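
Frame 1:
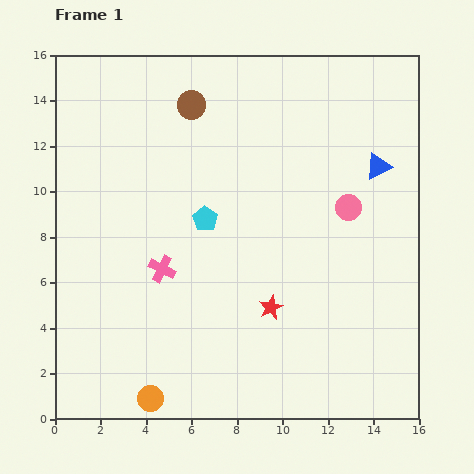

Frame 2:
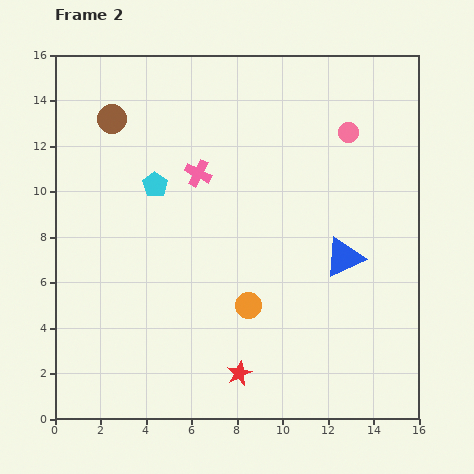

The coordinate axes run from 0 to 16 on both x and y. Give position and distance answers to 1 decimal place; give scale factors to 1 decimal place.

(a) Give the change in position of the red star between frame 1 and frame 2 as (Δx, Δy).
(-1.4, -2.9)

The red star was at (9.5, 4.9) in frame 1 and (8.1, 2.0) in frame 2.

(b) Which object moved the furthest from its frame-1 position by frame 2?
the orange circle

(moved 5.9; next 4.5)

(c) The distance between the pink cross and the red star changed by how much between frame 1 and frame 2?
+3.9

Distance in frame 1: 5.1. Distance in frame 2: 9.0.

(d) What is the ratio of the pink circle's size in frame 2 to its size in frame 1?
0.8×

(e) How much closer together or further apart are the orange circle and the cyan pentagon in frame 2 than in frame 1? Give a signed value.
-1.6

Distance in frame 1: 8.3. Distance in frame 2: 6.7.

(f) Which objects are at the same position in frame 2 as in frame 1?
none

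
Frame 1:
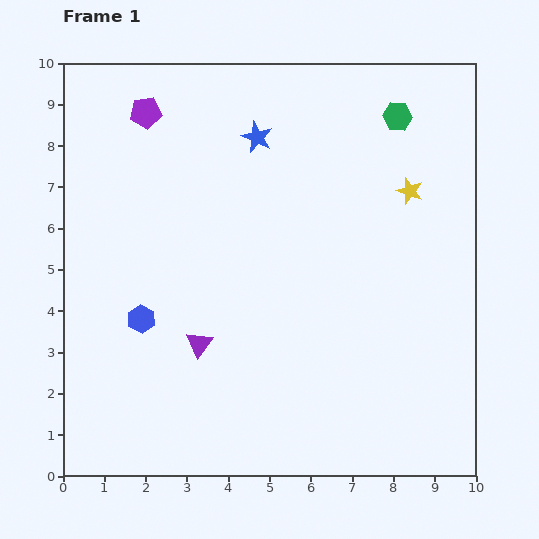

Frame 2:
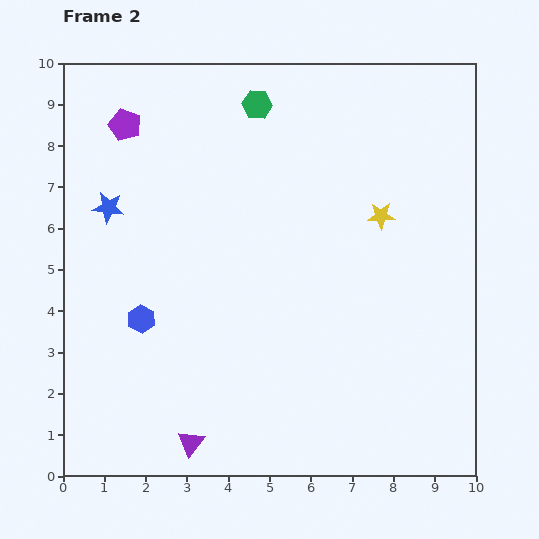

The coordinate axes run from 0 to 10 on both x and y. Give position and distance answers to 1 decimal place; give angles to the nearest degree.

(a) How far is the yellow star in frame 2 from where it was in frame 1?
0.9

The yellow star moved from (8.4, 6.9) to (7.7, 6.3), a distance of √(0.7² + 0.6²) ≈ 0.9.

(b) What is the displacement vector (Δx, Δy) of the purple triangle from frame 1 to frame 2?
(-0.2, -2.4)

The purple triangle was at (3.3, 3.2) in frame 1 and (3.1, 0.8) in frame 2.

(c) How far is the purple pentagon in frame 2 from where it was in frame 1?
0.6

The purple pentagon moved from (2.0, 8.8) to (1.5, 8.5), a distance of √(0.5² + 0.3²) ≈ 0.6.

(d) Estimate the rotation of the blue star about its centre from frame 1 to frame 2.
18° counter-clockwise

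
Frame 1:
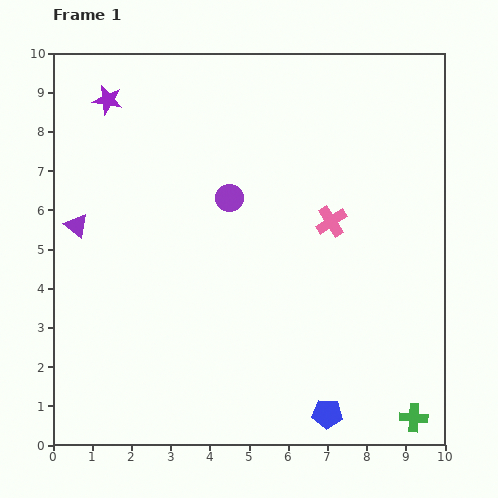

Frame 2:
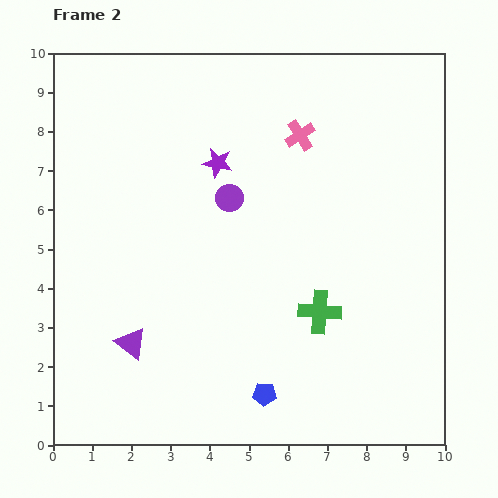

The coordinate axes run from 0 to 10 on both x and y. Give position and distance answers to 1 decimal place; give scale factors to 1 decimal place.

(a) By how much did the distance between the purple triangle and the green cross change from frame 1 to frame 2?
-5.0

Distance in frame 1: 9.9. Distance in frame 2: 4.9.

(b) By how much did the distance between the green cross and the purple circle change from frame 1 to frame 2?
-3.6

Distance in frame 1: 7.3. Distance in frame 2: 3.7.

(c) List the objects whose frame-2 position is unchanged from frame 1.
the purple circle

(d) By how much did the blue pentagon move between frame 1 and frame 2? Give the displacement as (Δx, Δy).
(-1.6, 0.5)

The blue pentagon was at (7.0, 0.8) in frame 1 and (5.4, 1.3) in frame 2.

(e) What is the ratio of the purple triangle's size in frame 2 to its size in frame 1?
1.4×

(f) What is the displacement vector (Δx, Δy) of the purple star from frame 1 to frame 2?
(2.8, -1.6)

The purple star was at (1.4, 8.8) in frame 1 and (4.2, 7.2) in frame 2.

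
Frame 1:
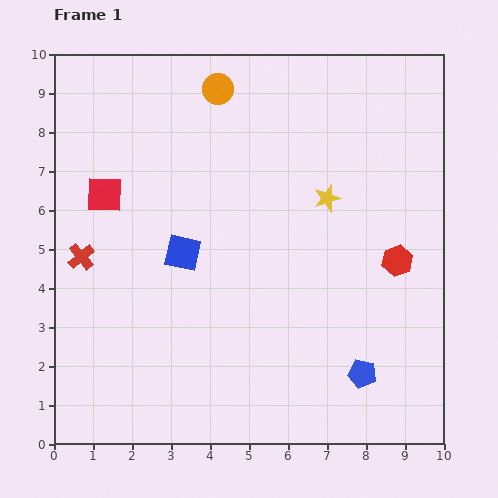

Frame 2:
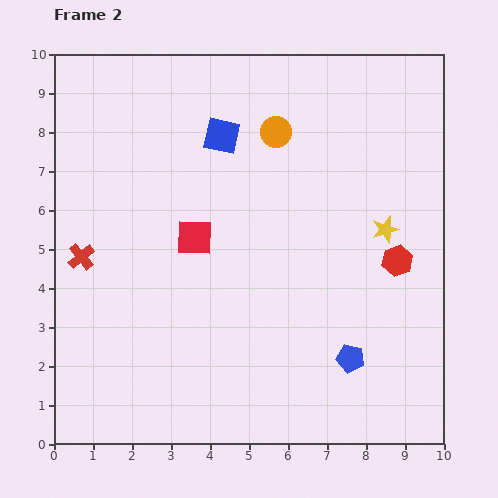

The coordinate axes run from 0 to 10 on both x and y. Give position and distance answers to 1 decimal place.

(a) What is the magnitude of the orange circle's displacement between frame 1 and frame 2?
1.9

The orange circle moved from (4.2, 9.1) to (5.7, 8.0), a distance of √(1.5² + 1.1²) ≈ 1.9.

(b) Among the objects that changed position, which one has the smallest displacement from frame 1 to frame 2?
the blue pentagon

(moved 0.5)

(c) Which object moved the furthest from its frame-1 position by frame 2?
the blue square

(moved 3.2; next 2.5)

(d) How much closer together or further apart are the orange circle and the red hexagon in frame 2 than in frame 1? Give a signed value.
-1.9

Distance in frame 1: 6.4. Distance in frame 2: 4.5.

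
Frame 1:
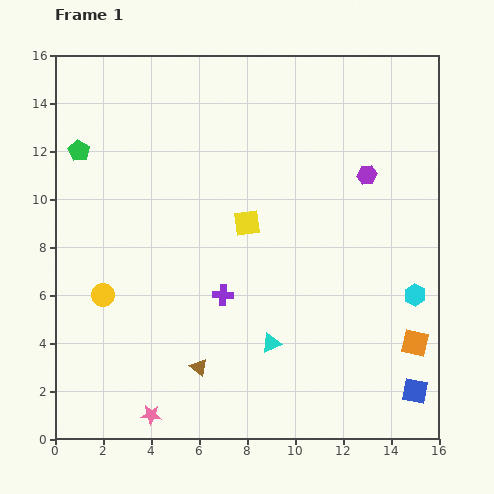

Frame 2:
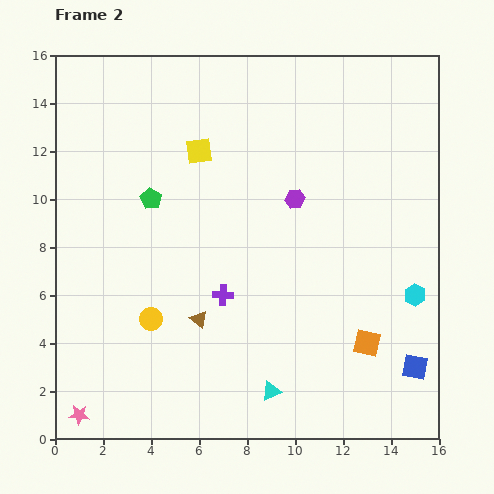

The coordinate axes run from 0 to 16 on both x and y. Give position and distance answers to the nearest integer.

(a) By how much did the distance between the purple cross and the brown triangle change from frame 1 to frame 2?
-2

Distance in frame 1: 3. Distance in frame 2: 1.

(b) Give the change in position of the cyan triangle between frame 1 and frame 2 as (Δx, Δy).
(0, -2)

The cyan triangle was at (9, 4) in frame 1 and (9, 2) in frame 2.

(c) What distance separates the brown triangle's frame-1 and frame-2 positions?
2

The brown triangle moved from (6, 3) to (6, 5), a distance of √(0² + 2²) ≈ 2.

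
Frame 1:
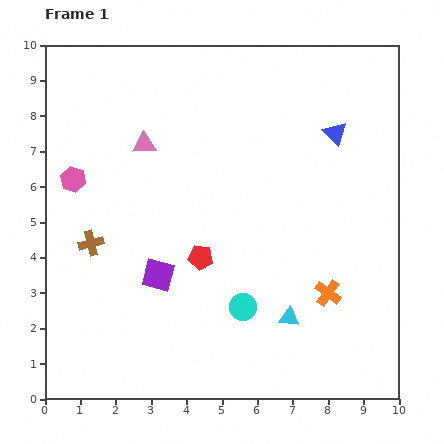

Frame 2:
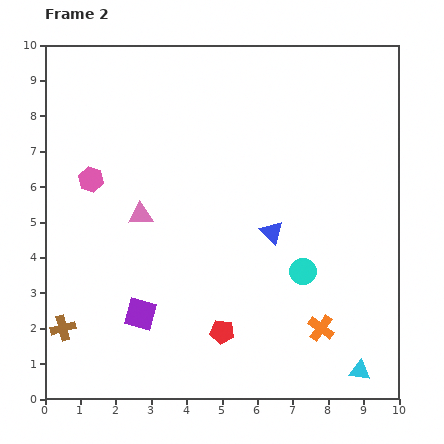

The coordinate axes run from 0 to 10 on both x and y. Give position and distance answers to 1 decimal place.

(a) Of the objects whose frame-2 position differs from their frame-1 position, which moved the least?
the pink hexagon

(moved 0.5)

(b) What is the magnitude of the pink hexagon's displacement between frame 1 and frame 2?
0.5

The pink hexagon moved from (0.8, 6.2) to (1.3, 6.2), a distance of √(0.5² + 0.0²) ≈ 0.5.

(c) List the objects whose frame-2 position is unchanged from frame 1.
none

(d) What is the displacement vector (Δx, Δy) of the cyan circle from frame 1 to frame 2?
(1.7, 1.0)

The cyan circle was at (5.6, 2.6) in frame 1 and (7.3, 3.6) in frame 2.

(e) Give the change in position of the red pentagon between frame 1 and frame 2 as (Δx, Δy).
(0.6, -2.1)

The red pentagon was at (4.4, 4.0) in frame 1 and (5.0, 1.9) in frame 2.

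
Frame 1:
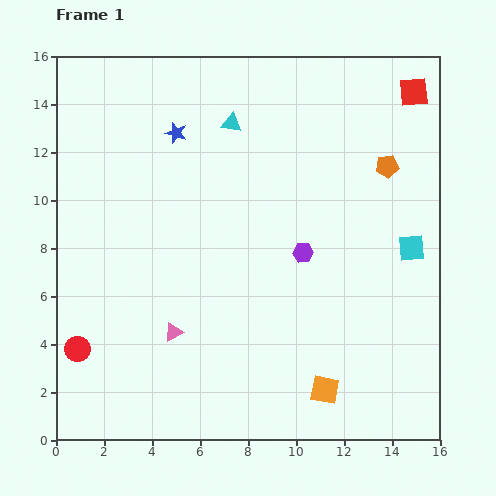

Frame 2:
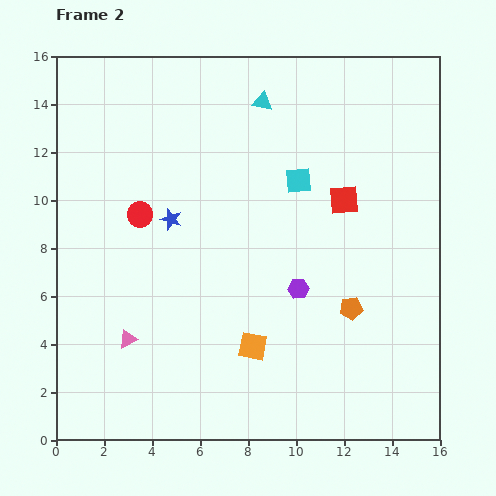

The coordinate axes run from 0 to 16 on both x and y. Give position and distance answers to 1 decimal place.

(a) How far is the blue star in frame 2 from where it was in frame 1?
3.6

The blue star moved from (5.0, 12.8) to (4.8, 9.2), a distance of √(0.2² + 3.6²) ≈ 3.6.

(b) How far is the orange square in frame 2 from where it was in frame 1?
3.5

The orange square moved from (11.2, 2.1) to (8.2, 3.9), a distance of √(3.0² + 1.8²) ≈ 3.5.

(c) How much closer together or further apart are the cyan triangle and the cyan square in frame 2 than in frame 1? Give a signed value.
-5.5

Distance in frame 1: 9.1. Distance in frame 2: 3.6.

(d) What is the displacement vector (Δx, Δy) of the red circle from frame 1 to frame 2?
(2.6, 5.6)

The red circle was at (0.9, 3.8) in frame 1 and (3.5, 9.4) in frame 2.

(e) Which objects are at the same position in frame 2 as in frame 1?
none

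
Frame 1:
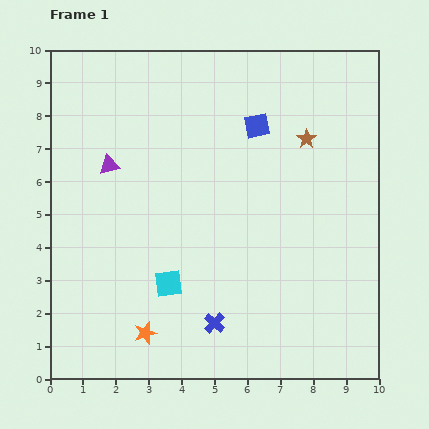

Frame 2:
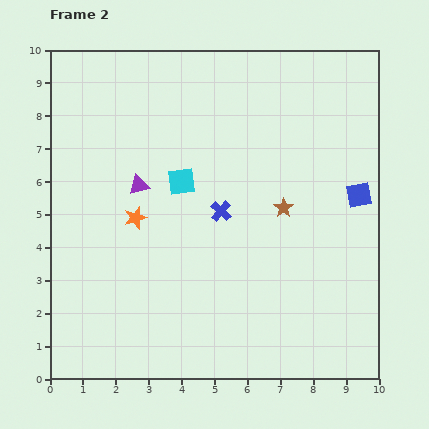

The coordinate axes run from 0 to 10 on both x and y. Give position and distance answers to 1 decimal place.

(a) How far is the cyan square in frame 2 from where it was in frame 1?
3.1

The cyan square moved from (3.6, 2.9) to (4.0, 6.0), a distance of √(0.4² + 3.1²) ≈ 3.1.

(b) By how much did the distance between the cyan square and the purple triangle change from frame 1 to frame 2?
-2.7

Distance in frame 1: 4.0. Distance in frame 2: 1.3.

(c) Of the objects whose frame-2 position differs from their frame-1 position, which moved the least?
the purple triangle

(moved 1.1)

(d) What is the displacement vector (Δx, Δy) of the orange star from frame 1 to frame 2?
(-0.3, 3.5)

The orange star was at (2.9, 1.4) in frame 1 and (2.6, 4.9) in frame 2.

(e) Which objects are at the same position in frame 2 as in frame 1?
none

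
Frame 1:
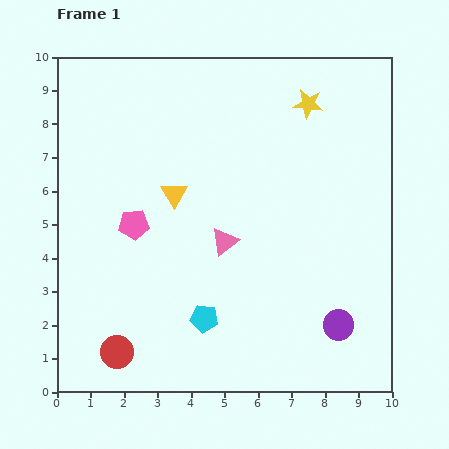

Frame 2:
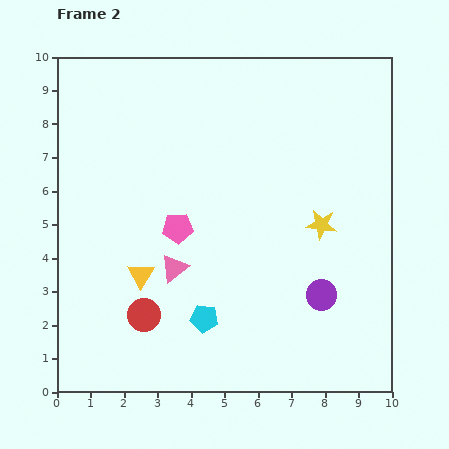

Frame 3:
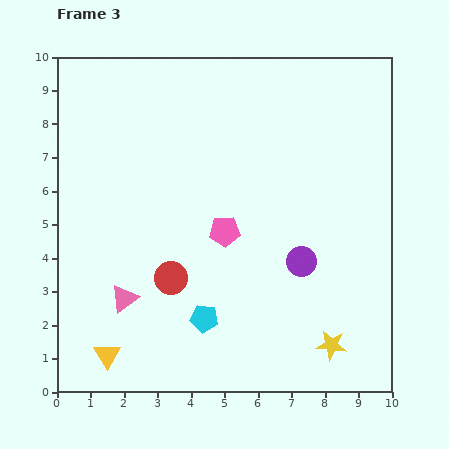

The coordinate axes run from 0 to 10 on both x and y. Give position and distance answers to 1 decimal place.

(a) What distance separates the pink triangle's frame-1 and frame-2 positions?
1.7

The pink triangle moved from (5.0, 4.5) to (3.5, 3.7), a distance of √(1.5² + 0.8²) ≈ 1.7.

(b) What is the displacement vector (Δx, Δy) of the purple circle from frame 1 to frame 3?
(-1.1, 1.9)

The purple circle was at (8.4, 2.0) in frame 1 and (7.3, 3.9) in frame 3.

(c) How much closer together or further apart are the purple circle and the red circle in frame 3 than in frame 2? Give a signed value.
-1.4

Distance in frame 2: 5.3. Distance in frame 3: 3.9.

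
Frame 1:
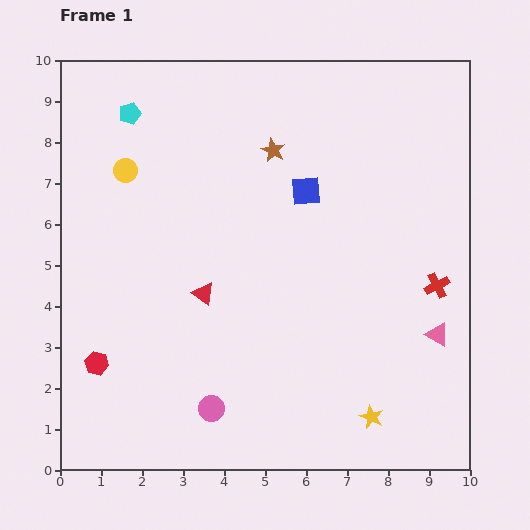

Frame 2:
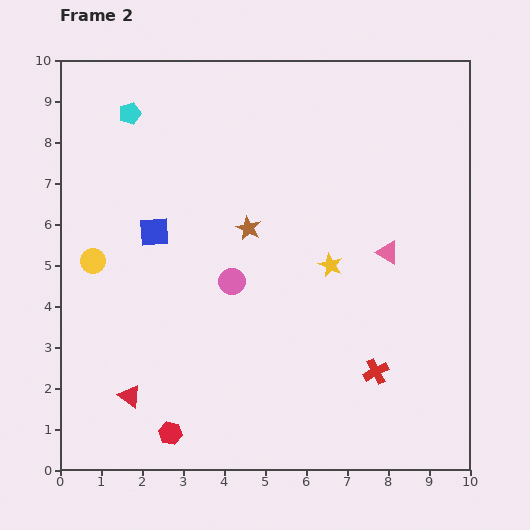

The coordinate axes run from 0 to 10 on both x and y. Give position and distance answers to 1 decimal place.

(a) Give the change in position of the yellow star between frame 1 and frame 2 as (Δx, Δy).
(-1.0, 3.7)

The yellow star was at (7.6, 1.3) in frame 1 and (6.6, 5.0) in frame 2.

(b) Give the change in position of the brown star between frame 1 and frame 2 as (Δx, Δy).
(-0.6, -1.9)

The brown star was at (5.2, 7.8) in frame 1 and (4.6, 5.9) in frame 2.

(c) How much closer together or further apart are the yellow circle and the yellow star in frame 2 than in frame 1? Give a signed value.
-2.7

Distance in frame 1: 8.5. Distance in frame 2: 5.8.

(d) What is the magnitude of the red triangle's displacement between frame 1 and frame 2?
3.1

The red triangle moved from (3.5, 4.3) to (1.7, 1.8), a distance of √(1.8² + 2.5²) ≈ 3.1.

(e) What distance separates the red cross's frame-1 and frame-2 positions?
2.6

The red cross moved from (9.2, 4.5) to (7.7, 2.4), a distance of √(1.5² + 2.1²) ≈ 2.6.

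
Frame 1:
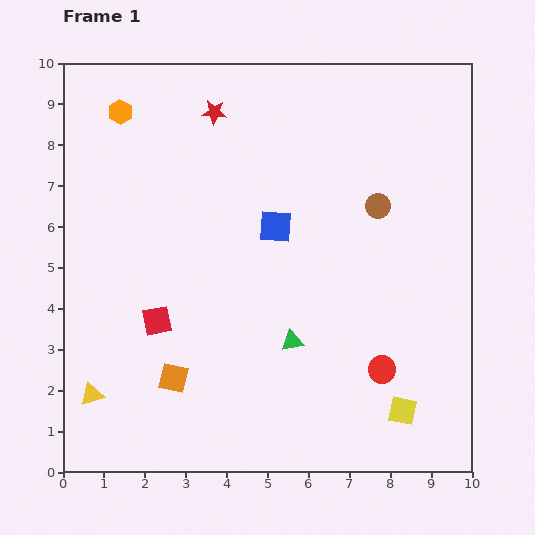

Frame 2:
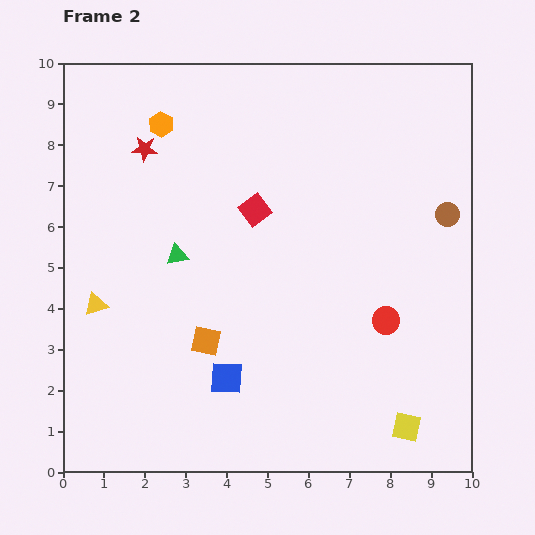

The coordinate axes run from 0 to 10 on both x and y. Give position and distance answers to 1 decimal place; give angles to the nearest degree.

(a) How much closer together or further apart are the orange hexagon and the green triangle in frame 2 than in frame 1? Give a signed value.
-3.8

Distance in frame 1: 7.0. Distance in frame 2: 3.2.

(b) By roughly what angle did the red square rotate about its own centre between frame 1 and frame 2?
25° counter-clockwise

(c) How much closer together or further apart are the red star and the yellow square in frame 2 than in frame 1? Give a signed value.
+0.7

Distance in frame 1: 8.6. Distance in frame 2: 9.3.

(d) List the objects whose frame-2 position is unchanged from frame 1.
none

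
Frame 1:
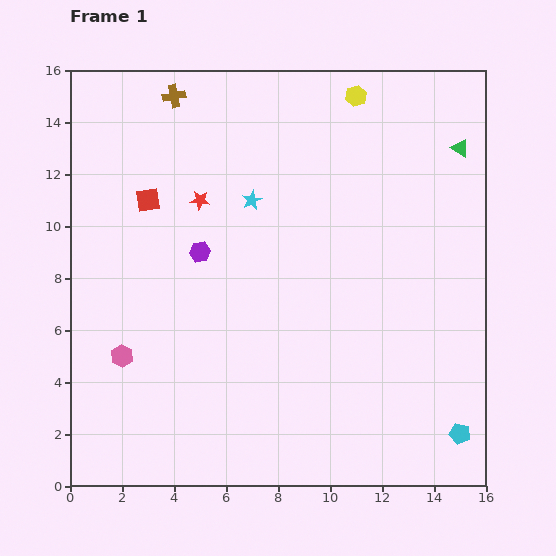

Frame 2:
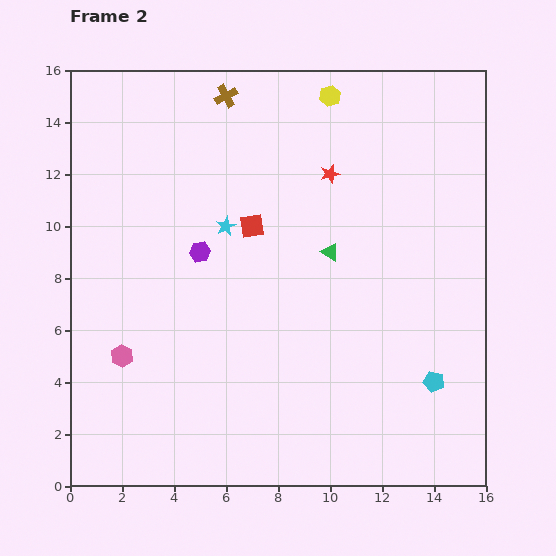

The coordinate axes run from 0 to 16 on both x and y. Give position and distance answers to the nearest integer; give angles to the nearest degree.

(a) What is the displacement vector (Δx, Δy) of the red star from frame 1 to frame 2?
(5, 1)

The red star was at (5, 11) in frame 1 and (10, 12) in frame 2.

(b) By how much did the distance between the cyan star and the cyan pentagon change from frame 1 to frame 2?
-2

Distance in frame 1: 12. Distance in frame 2: 10.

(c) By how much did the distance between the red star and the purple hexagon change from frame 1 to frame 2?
+4

Distance in frame 1: 2. Distance in frame 2: 6.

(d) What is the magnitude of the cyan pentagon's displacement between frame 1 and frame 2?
2

The cyan pentagon moved from (15, 2) to (14, 4), a distance of √(1² + 2²) ≈ 2.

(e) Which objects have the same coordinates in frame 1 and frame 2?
the pink hexagon, the purple hexagon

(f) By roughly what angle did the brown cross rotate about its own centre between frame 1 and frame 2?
16° counter-clockwise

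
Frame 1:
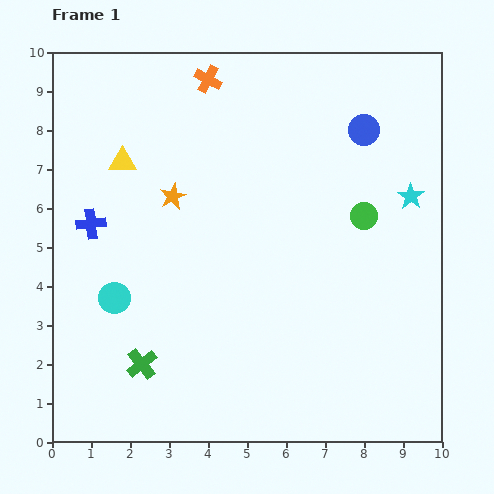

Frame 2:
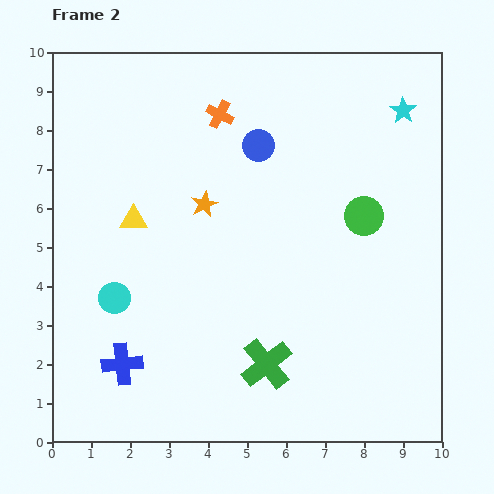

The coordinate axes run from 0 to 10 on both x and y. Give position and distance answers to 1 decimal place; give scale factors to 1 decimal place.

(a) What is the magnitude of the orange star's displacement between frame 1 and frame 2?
0.8

The orange star moved from (3.1, 6.3) to (3.9, 6.1), a distance of √(0.8² + 0.2²) ≈ 0.8.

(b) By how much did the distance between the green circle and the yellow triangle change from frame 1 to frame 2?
-0.5

Distance in frame 1: 6.4. Distance in frame 2: 5.9.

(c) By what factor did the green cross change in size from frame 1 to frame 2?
1.7×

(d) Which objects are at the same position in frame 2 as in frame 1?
the green circle, the cyan circle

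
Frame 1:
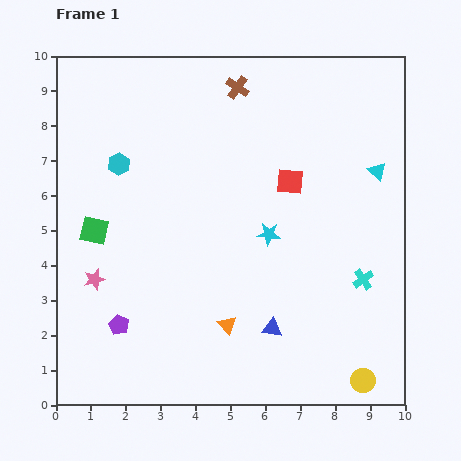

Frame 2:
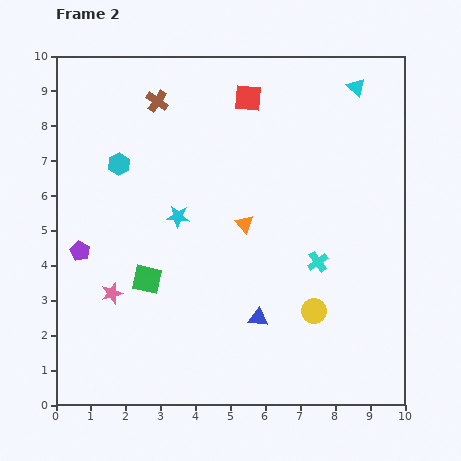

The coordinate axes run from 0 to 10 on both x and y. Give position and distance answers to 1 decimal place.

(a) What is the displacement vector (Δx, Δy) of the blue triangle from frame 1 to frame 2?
(-0.4, 0.3)

The blue triangle was at (6.2, 2.2) in frame 1 and (5.8, 2.5) in frame 2.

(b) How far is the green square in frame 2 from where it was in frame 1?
2.1

The green square moved from (1.1, 5.0) to (2.6, 3.6), a distance of √(1.5² + 1.4²) ≈ 2.1.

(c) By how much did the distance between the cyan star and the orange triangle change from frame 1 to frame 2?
-1.0

Distance in frame 1: 2.9. Distance in frame 2: 1.9.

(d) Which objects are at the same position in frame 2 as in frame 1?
the cyan hexagon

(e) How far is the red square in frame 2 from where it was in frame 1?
2.7

The red square moved from (6.7, 6.4) to (5.5, 8.8), a distance of √(1.2² + 2.4²) ≈ 2.7.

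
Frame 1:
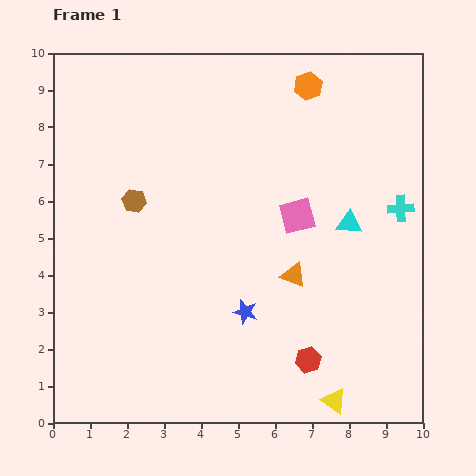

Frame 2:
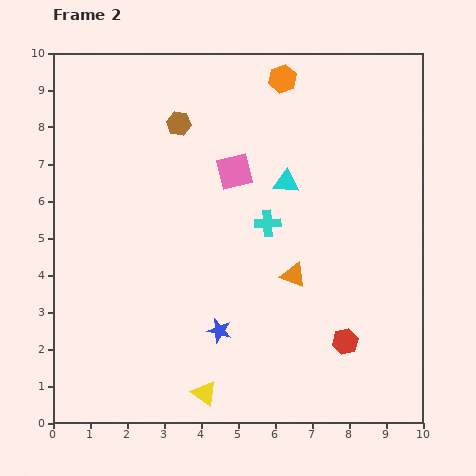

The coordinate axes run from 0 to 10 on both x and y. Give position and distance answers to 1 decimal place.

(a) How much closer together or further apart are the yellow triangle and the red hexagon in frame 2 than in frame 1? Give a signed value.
+2.7

Distance in frame 1: 1.3. Distance in frame 2: 4.0.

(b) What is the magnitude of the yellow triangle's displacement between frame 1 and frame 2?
3.5

The yellow triangle moved from (7.6, 0.6) to (4.1, 0.8), a distance of √(3.5² + 0.2²) ≈ 3.5.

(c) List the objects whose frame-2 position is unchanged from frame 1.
the orange triangle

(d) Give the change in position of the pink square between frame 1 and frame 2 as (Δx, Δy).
(-1.7, 1.2)

The pink square was at (6.6, 5.6) in frame 1 and (4.9, 6.8) in frame 2.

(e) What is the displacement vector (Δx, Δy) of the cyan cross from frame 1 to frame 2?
(-3.6, -0.4)

The cyan cross was at (9.4, 5.8) in frame 1 and (5.8, 5.4) in frame 2.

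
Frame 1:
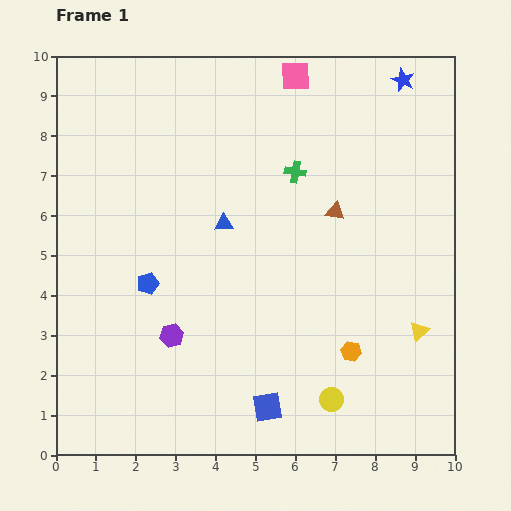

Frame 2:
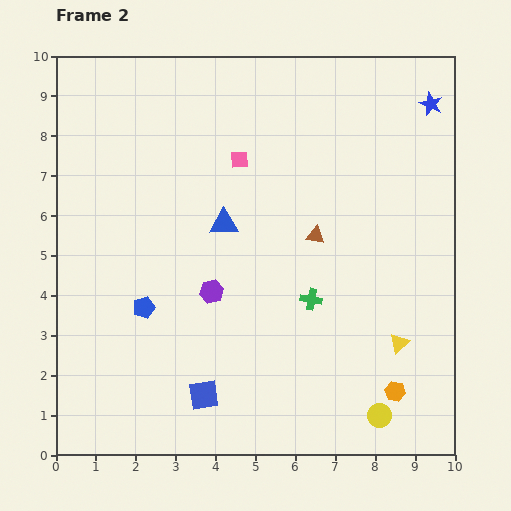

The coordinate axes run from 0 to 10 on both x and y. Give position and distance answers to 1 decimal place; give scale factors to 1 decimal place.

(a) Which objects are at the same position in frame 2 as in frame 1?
the blue triangle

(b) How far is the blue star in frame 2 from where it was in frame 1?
0.9

The blue star moved from (8.7, 9.4) to (9.4, 8.8), a distance of √(0.7² + 0.6²) ≈ 0.9.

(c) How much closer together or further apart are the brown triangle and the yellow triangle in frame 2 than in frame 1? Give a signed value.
-0.3

Distance in frame 1: 3.7. Distance in frame 2: 3.4.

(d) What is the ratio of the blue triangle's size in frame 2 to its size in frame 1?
1.5×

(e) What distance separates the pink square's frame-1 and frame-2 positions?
2.5

The pink square moved from (6.0, 9.5) to (4.6, 7.4), a distance of √(1.4² + 2.1²) ≈ 2.5.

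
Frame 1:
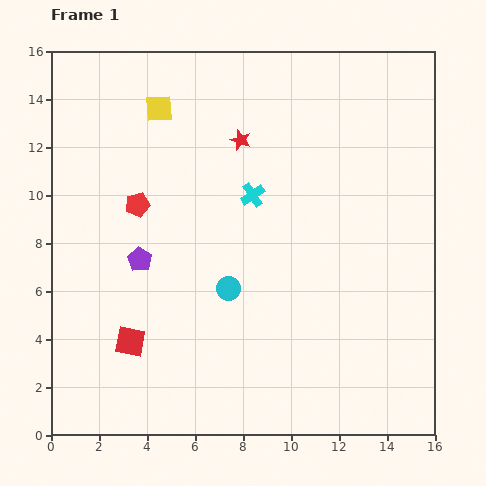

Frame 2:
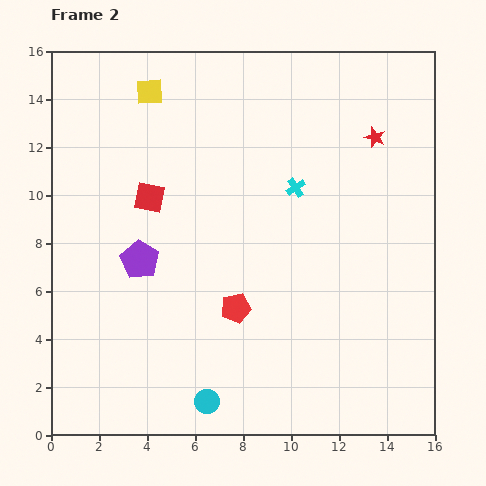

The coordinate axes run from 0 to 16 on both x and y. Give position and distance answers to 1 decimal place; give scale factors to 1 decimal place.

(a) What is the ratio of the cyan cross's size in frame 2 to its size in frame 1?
0.8×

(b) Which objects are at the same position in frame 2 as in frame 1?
the purple pentagon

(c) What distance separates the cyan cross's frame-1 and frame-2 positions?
1.8

The cyan cross moved from (8.4, 10.0) to (10.2, 10.3), a distance of √(1.8² + 0.3²) ≈ 1.8.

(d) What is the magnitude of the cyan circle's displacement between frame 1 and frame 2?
4.8

The cyan circle moved from (7.4, 6.1) to (6.5, 1.4), a distance of √(0.9² + 4.7²) ≈ 4.8.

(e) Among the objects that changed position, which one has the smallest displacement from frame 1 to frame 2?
the yellow square

(moved 0.8)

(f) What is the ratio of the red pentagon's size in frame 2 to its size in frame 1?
1.3×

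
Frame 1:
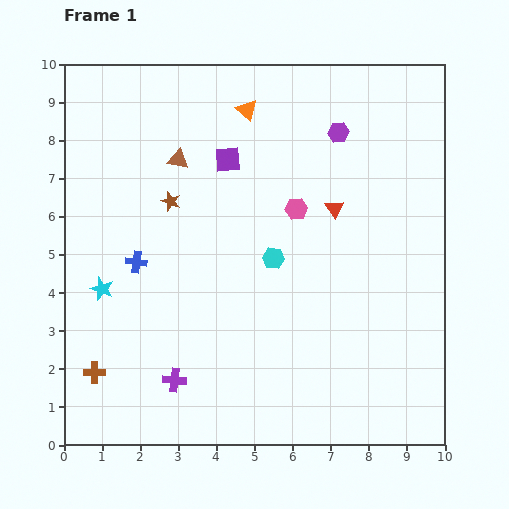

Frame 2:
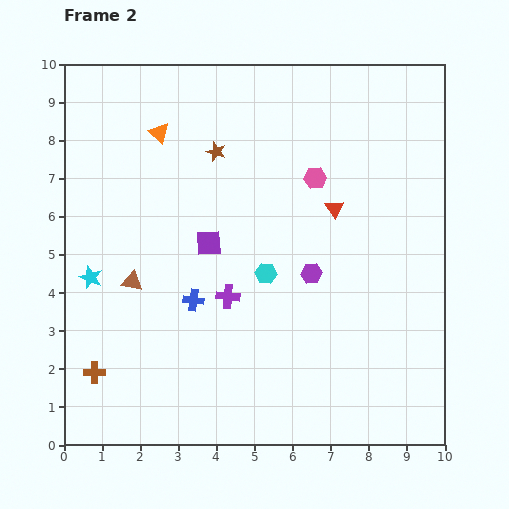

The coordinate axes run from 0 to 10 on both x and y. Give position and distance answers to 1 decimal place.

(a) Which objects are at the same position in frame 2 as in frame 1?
the red triangle, the brown cross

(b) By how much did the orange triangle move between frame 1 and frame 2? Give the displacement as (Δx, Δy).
(-2.3, -0.6)

The orange triangle was at (4.8, 8.8) in frame 1 and (2.5, 8.2) in frame 2.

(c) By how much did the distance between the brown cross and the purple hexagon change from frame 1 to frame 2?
-2.7

Distance in frame 1: 9.0. Distance in frame 2: 6.3.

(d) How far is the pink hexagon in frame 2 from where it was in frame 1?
0.9

The pink hexagon moved from (6.1, 6.2) to (6.6, 7.0), a distance of √(0.5² + 0.8²) ≈ 0.9.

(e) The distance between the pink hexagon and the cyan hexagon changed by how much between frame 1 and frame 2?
+1.4

Distance in frame 1: 1.4. Distance in frame 2: 2.8.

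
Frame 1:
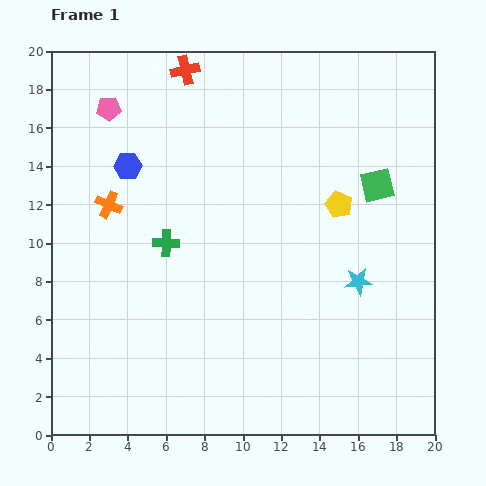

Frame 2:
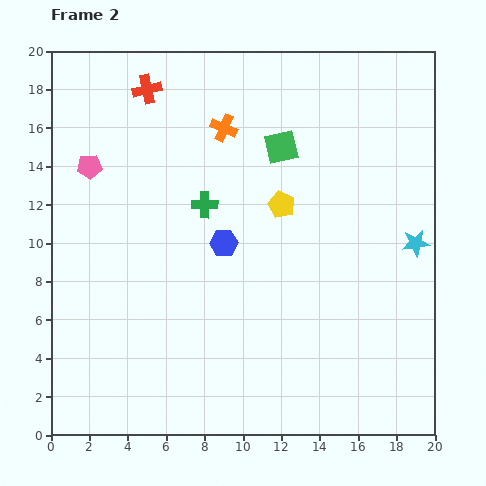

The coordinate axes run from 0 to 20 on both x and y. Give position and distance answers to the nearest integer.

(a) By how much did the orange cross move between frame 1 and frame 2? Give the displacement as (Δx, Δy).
(6, 4)

The orange cross was at (3, 12) in frame 1 and (9, 16) in frame 2.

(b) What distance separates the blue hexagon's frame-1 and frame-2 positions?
6

The blue hexagon moved from (4, 14) to (9, 10), a distance of √(5² + 4²) ≈ 6.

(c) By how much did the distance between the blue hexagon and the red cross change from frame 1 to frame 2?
+3

Distance in frame 1: 6. Distance in frame 2: 9.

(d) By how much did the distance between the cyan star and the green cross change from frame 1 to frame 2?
+1

Distance in frame 1: 10. Distance in frame 2: 11.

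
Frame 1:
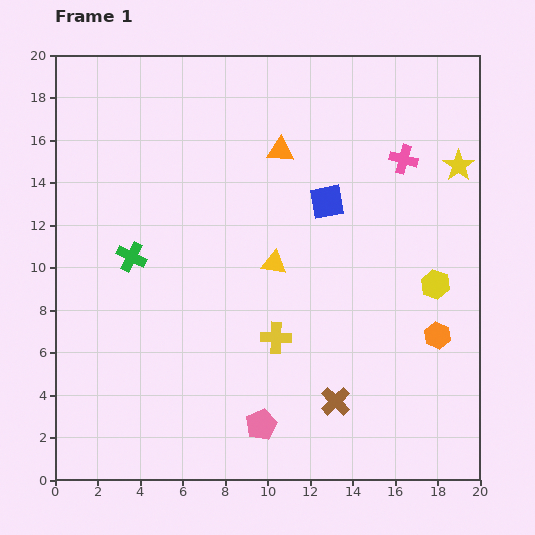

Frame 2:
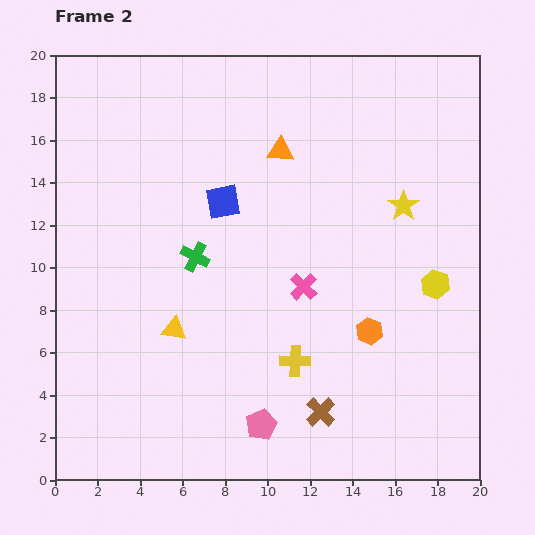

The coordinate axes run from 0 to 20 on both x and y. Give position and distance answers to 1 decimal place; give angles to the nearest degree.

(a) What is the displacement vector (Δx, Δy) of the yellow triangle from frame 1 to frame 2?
(-4.7, -3.1)

The yellow triangle was at (10.3, 10.2) in frame 1 and (5.6, 7.1) in frame 2.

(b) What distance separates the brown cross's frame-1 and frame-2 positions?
0.9

The brown cross moved from (13.2, 3.7) to (12.5, 3.2), a distance of √(0.7² + 0.5²) ≈ 0.9.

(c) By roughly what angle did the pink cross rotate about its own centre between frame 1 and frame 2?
29° clockwise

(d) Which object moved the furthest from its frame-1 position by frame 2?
the pink cross

(moved 7.6; next 5.6)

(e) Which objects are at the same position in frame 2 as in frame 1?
the pink pentagon, the orange triangle, the yellow hexagon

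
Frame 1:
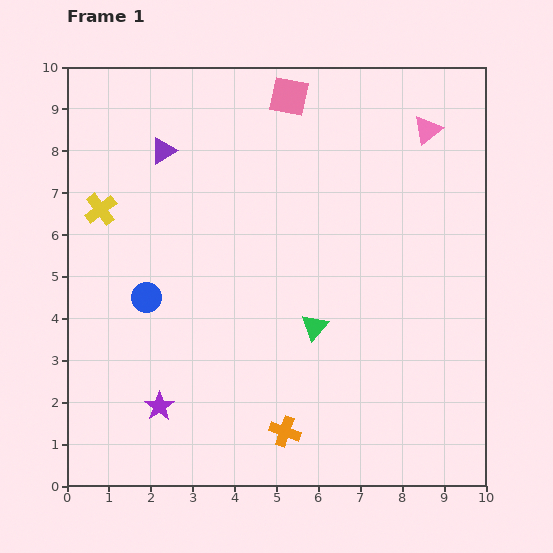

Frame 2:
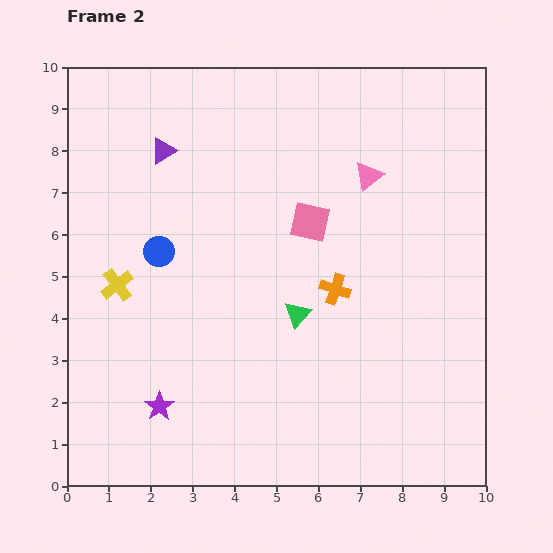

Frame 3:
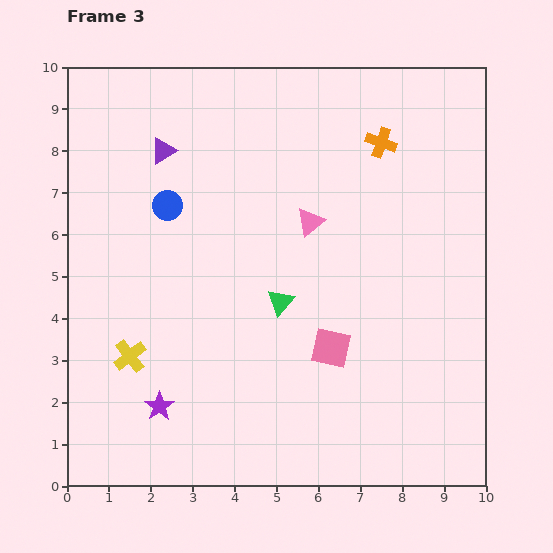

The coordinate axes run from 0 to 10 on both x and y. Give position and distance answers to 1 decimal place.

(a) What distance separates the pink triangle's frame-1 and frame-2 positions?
1.8

The pink triangle moved from (8.6, 8.5) to (7.2, 7.4), a distance of √(1.4² + 1.1²) ≈ 1.8.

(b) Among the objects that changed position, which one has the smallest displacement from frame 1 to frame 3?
the green triangle

(moved 1.0)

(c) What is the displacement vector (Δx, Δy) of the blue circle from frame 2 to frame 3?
(0.2, 1.1)

The blue circle was at (2.2, 5.6) in frame 2 and (2.4, 6.7) in frame 3.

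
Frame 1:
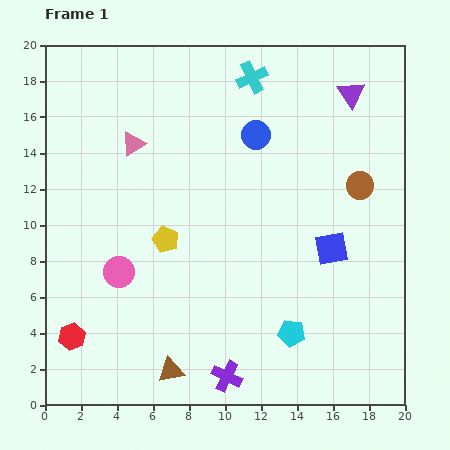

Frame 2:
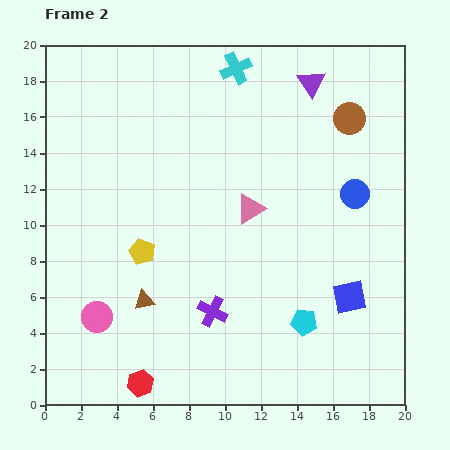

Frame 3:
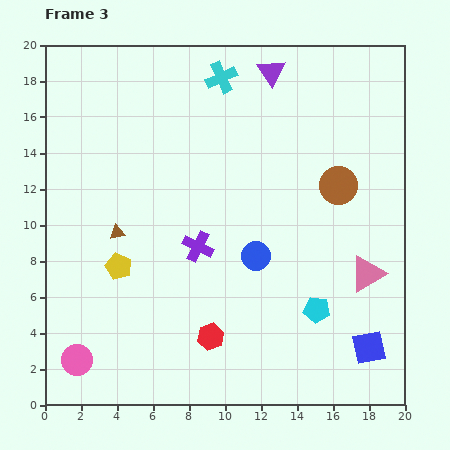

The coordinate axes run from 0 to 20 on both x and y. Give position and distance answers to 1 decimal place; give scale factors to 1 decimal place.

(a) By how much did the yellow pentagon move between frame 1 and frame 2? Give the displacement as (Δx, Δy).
(-1.3, -0.7)

The yellow pentagon was at (6.7, 9.2) in frame 1 and (5.4, 8.5) in frame 2.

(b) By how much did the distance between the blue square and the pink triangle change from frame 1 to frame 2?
-5.0

Distance in frame 1: 12.4. Distance in frame 2: 7.4.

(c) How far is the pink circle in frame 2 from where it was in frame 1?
2.8

The pink circle moved from (4.1, 7.4) to (2.9, 4.9), a distance of √(1.2² + 2.5²) ≈ 2.8.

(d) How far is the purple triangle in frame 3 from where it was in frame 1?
4.6

The purple triangle moved from (17.0, 17.3) to (12.6, 18.5), a distance of √(4.4² + 1.2²) ≈ 4.6.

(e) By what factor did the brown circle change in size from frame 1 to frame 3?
1.3×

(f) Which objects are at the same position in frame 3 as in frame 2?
none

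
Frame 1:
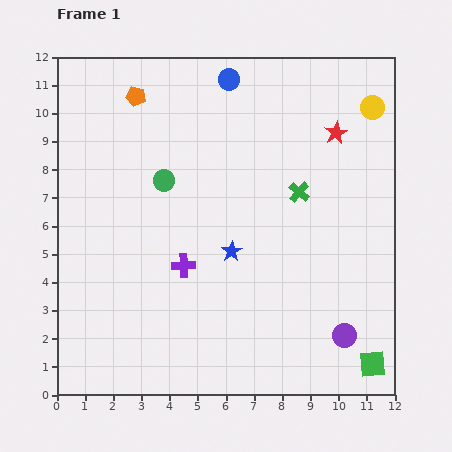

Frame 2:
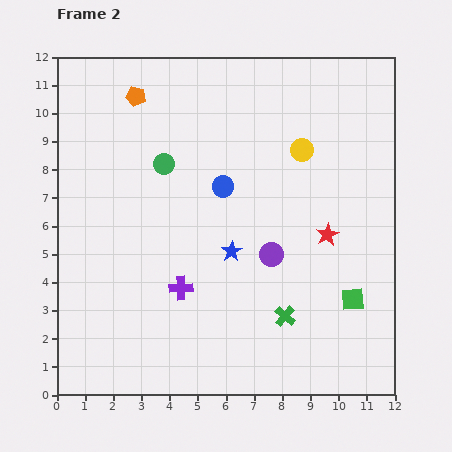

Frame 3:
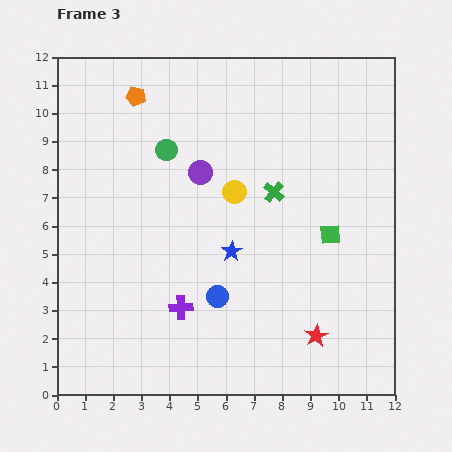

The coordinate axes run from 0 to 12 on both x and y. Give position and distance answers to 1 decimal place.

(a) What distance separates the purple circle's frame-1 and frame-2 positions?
3.9

The purple circle moved from (10.2, 2.1) to (7.6, 5.0), a distance of √(2.6² + 2.9²) ≈ 3.9.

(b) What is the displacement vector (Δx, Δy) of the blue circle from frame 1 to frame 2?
(-0.2, -3.8)

The blue circle was at (6.1, 11.2) in frame 1 and (5.9, 7.4) in frame 2.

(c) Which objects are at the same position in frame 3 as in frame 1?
the orange pentagon, the blue star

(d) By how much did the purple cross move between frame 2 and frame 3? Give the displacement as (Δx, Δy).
(0.0, -0.7)

The purple cross was at (4.4, 3.8) in frame 2 and (4.4, 3.1) in frame 3.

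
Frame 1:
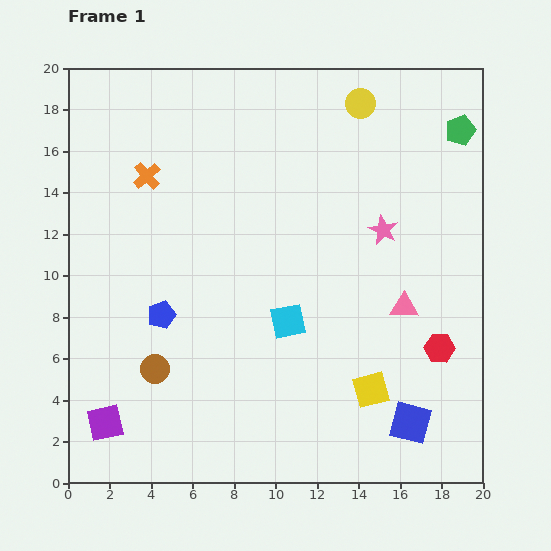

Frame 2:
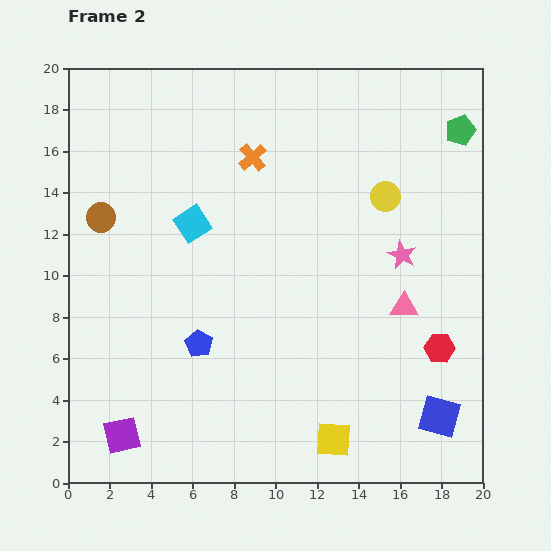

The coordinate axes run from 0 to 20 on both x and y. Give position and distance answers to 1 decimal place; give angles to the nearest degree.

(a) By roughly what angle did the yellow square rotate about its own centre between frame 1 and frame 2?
18° clockwise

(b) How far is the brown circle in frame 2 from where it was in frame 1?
7.7

The brown circle moved from (4.2, 5.5) to (1.6, 12.8), a distance of √(2.6² + 7.3²) ≈ 7.7.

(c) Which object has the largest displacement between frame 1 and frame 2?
the brown circle

(moved 7.7; next 6.6)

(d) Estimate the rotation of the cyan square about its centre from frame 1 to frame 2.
22° counter-clockwise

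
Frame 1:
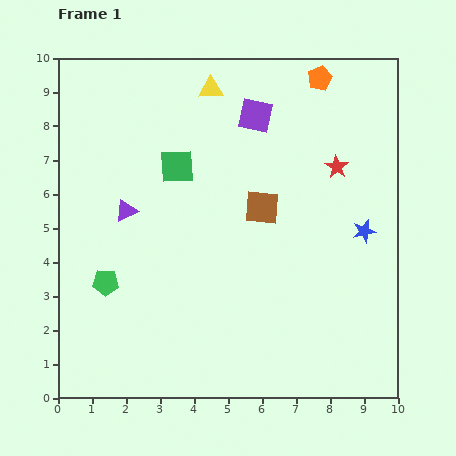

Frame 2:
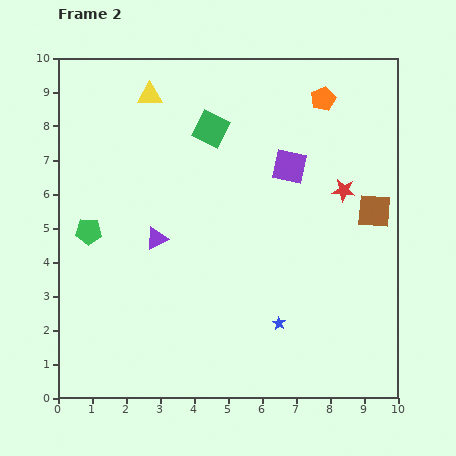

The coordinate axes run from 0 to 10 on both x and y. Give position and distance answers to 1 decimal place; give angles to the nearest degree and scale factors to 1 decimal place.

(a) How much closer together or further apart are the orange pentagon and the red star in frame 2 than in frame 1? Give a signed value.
+0.2

Distance in frame 1: 2.6. Distance in frame 2: 2.8.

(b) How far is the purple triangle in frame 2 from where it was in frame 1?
1.2

The purple triangle moved from (2.0, 5.5) to (2.9, 4.7), a distance of √(0.9² + 0.8²) ≈ 1.2.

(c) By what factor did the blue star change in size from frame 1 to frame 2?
0.6×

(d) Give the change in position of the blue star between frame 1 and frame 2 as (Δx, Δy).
(-2.5, -2.7)

The blue star was at (9.0, 4.9) in frame 1 and (6.5, 2.2) in frame 2.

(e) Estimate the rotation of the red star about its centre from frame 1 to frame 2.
26° counter-clockwise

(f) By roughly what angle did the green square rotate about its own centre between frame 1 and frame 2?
29° clockwise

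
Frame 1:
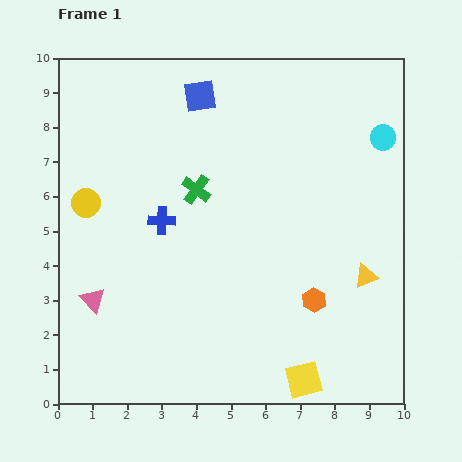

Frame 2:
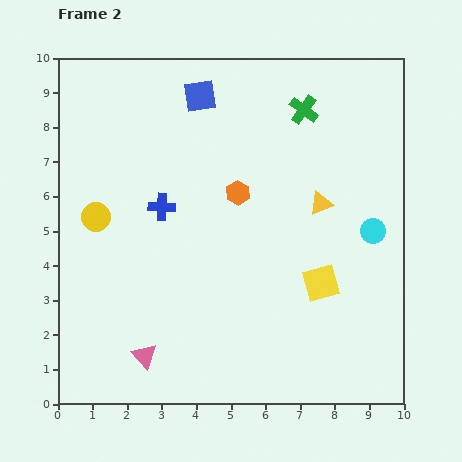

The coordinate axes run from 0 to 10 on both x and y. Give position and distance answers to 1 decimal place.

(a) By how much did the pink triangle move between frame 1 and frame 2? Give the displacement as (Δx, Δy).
(1.5, -1.6)

The pink triangle was at (1.0, 3.0) in frame 1 and (2.5, 1.4) in frame 2.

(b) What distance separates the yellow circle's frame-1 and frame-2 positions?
0.5

The yellow circle moved from (0.8, 5.8) to (1.1, 5.4), a distance of √(0.3² + 0.4²) ≈ 0.5.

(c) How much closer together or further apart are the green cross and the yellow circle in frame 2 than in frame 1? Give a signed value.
+3.6

Distance in frame 1: 3.2. Distance in frame 2: 6.8.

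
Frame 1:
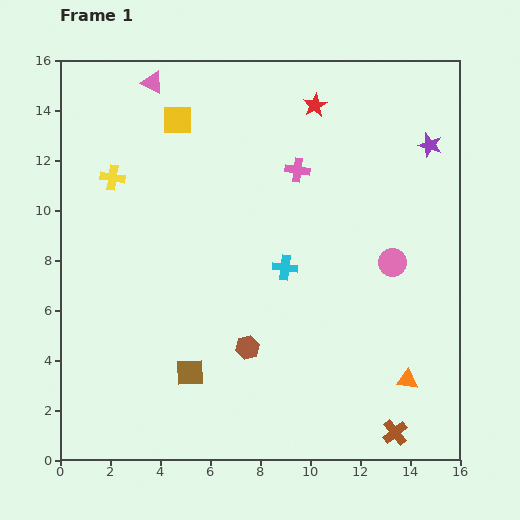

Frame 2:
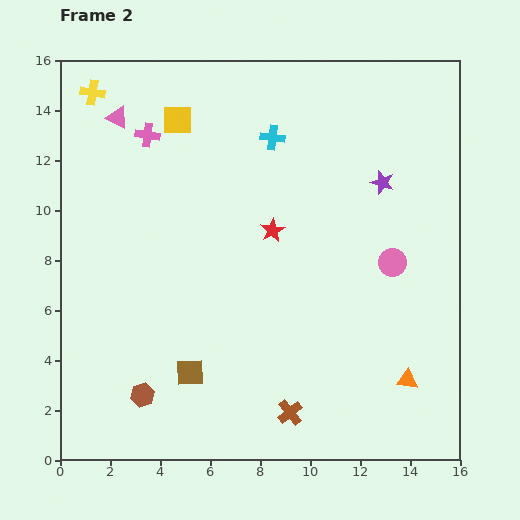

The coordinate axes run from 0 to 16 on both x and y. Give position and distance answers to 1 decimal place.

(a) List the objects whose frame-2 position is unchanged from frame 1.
the pink circle, the orange triangle, the brown square, the yellow square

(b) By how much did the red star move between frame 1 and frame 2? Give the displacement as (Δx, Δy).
(-1.7, -5.0)

The red star was at (10.2, 14.2) in frame 1 and (8.5, 9.2) in frame 2.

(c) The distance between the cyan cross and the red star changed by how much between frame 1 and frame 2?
-2.9

Distance in frame 1: 6.6. Distance in frame 2: 3.7.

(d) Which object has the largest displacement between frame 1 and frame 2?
the pink cross

(moved 6.2; next 5.3)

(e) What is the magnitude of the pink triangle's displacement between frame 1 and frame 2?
2.0

The pink triangle moved from (3.7, 15.1) to (2.3, 13.7), a distance of √(1.4² + 1.4²) ≈ 2.0.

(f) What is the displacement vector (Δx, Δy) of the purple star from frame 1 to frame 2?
(-1.9, -1.5)

The purple star was at (14.8, 12.6) in frame 1 and (12.9, 11.1) in frame 2.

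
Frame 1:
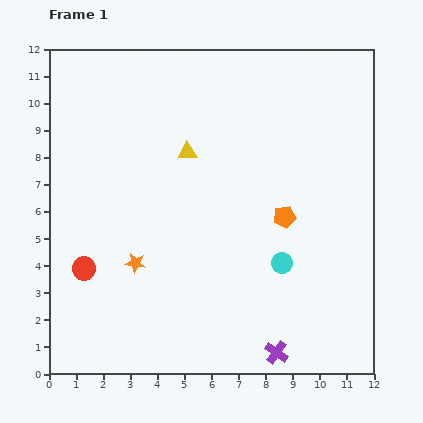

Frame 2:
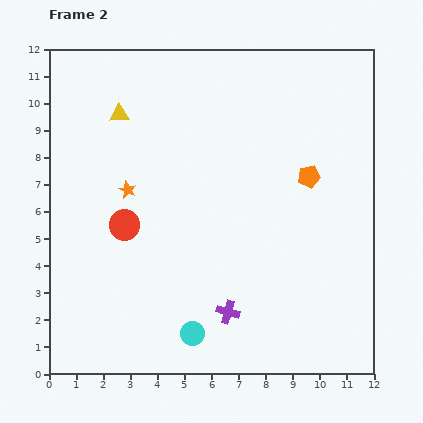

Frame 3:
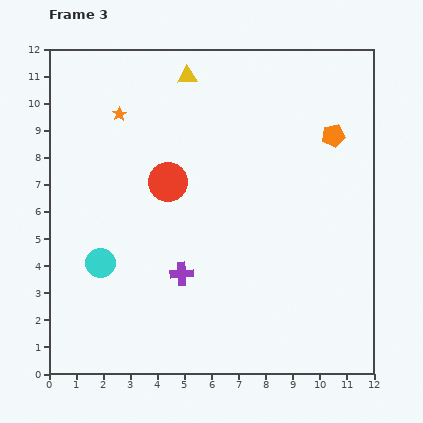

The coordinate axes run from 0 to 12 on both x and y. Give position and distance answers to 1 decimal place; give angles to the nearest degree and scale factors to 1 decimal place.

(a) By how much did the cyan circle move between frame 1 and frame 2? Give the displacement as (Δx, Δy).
(-3.3, -2.6)

The cyan circle was at (8.6, 4.1) in frame 1 and (5.3, 1.5) in frame 2.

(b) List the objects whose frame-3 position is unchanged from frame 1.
none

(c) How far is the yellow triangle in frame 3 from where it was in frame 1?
2.8

The yellow triangle moved from (5.1, 8.2) to (5.1, 11.0), a distance of √(0.0² + 2.8²) ≈ 2.8.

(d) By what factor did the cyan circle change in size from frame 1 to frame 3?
1.4×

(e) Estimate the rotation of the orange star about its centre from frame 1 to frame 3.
31° clockwise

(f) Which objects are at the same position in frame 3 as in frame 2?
none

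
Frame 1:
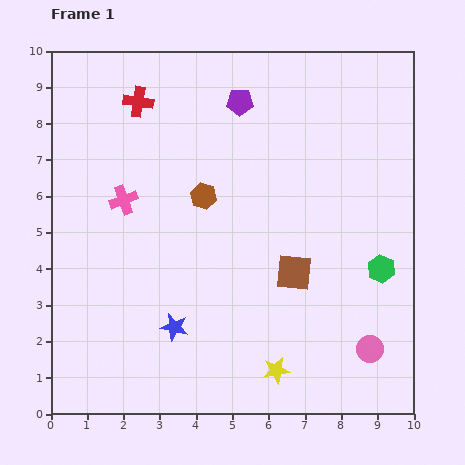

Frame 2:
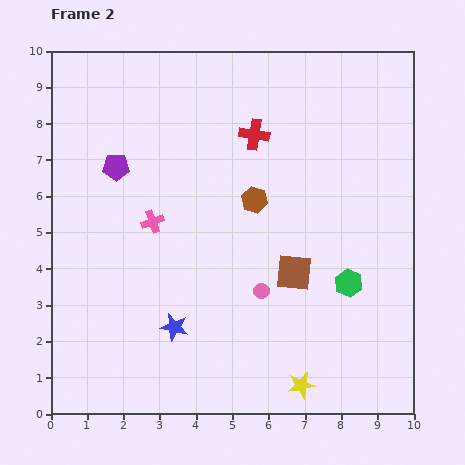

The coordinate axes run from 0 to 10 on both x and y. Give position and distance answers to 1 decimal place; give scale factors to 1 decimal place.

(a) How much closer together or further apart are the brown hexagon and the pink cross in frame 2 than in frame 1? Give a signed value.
+0.7

Distance in frame 1: 2.2. Distance in frame 2: 2.9.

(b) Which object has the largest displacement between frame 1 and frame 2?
the purple pentagon

(moved 3.8; next 3.4)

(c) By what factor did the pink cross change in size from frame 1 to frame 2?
0.8×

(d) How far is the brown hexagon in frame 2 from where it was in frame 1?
1.4

The brown hexagon moved from (4.2, 6.0) to (5.6, 5.9), a distance of √(1.4² + 0.1²) ≈ 1.4.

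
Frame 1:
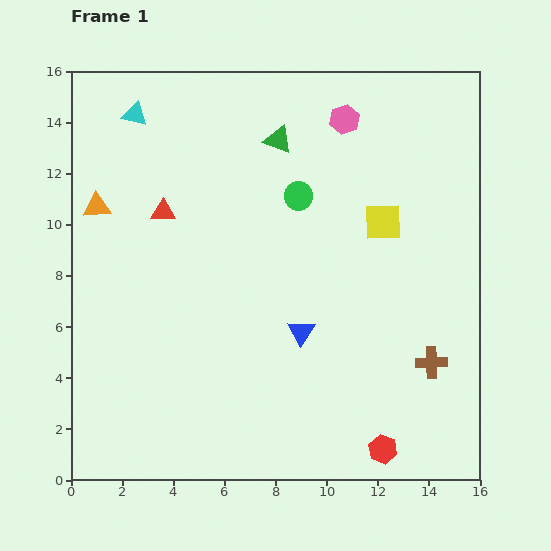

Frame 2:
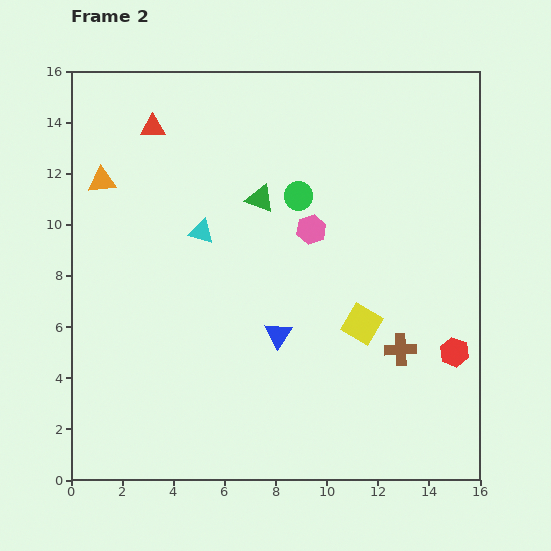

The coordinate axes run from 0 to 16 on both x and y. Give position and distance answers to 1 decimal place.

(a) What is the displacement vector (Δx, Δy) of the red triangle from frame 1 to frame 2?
(-0.4, 3.3)

The red triangle was at (3.6, 10.5) in frame 1 and (3.2, 13.8) in frame 2.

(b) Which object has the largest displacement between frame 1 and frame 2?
the cyan triangle

(moved 5.3; next 4.7)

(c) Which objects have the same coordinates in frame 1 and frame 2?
the green circle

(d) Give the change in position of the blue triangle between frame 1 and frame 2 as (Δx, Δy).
(-0.9, -0.1)

The blue triangle was at (9.0, 5.8) in frame 1 and (8.1, 5.7) in frame 2.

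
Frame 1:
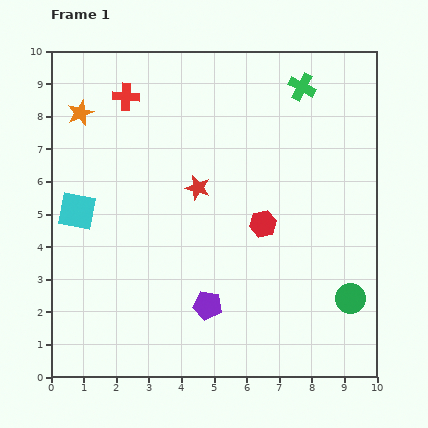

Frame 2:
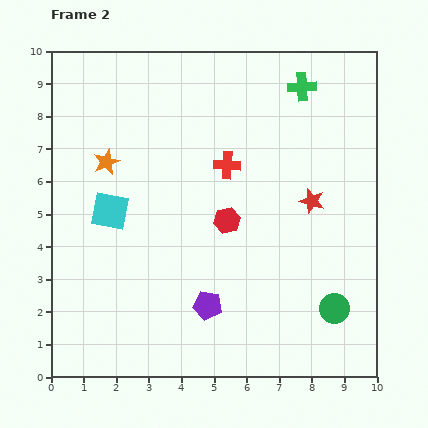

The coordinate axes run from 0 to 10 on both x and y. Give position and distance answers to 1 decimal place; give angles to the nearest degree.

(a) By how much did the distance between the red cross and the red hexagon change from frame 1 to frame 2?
-4.0

Distance in frame 1: 5.7. Distance in frame 2: 1.7.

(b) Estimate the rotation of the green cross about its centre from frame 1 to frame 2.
30° counter-clockwise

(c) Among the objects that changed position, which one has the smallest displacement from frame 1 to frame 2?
the green circle

(moved 0.6)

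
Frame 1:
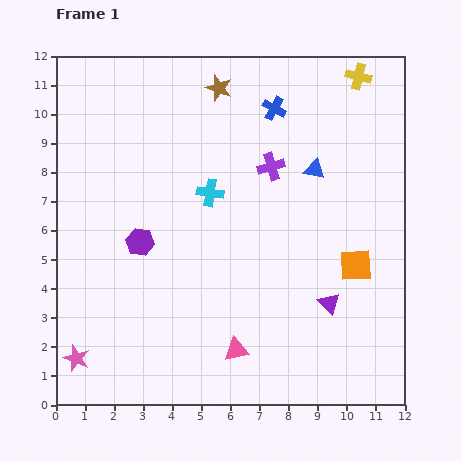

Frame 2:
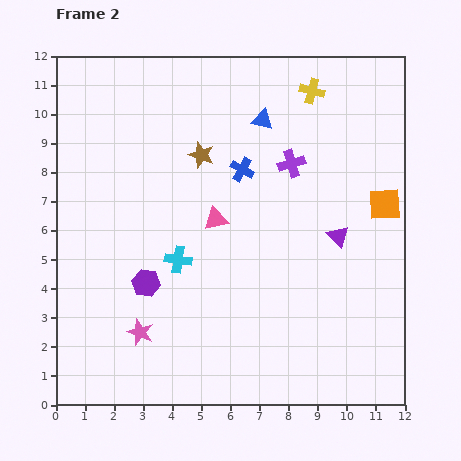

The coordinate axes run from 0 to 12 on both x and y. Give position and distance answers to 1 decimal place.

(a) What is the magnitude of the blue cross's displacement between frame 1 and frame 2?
2.4

The blue cross moved from (7.5, 10.2) to (6.4, 8.1), a distance of √(1.1² + 2.1²) ≈ 2.4.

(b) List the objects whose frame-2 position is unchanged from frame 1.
none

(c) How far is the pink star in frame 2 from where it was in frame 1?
2.4

The pink star moved from (0.7, 1.6) to (2.9, 2.5), a distance of √(2.2² + 0.9²) ≈ 2.4.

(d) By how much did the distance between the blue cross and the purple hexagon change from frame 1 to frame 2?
-1.4

Distance in frame 1: 6.5. Distance in frame 2: 5.1.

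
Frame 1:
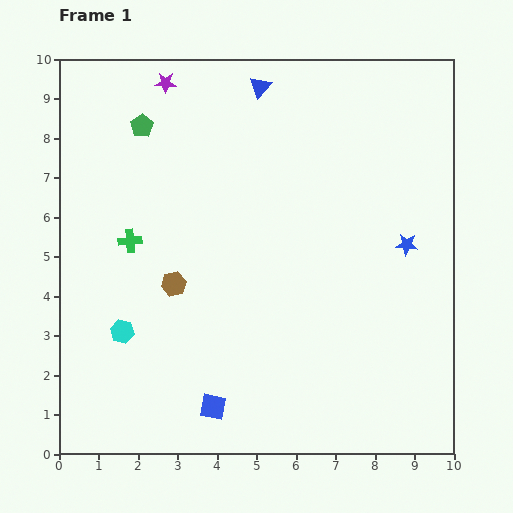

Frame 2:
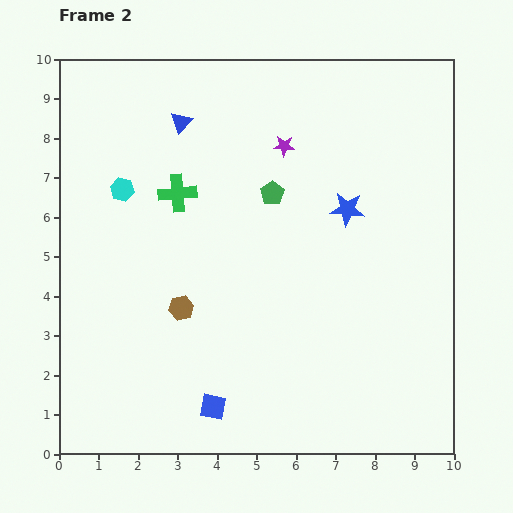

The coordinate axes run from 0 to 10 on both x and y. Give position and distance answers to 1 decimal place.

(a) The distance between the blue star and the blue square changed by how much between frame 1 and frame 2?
-0.4

Distance in frame 1: 6.4. Distance in frame 2: 6.0.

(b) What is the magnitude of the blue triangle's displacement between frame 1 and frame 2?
2.2

The blue triangle moved from (5.1, 9.3) to (3.1, 8.4), a distance of √(2.0² + 0.9²) ≈ 2.2.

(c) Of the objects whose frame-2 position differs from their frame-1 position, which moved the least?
the brown hexagon

(moved 0.6)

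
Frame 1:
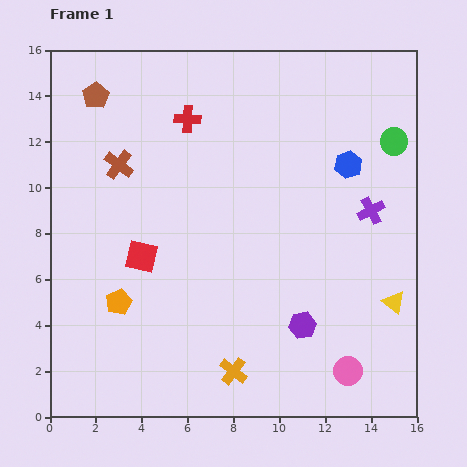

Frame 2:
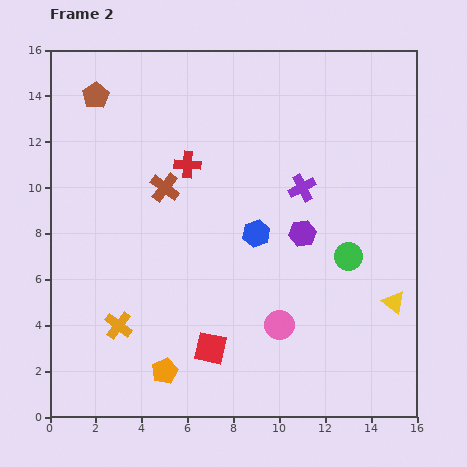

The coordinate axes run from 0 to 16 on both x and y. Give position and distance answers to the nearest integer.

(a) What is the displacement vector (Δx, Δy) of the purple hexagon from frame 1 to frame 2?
(0, 4)

The purple hexagon was at (11, 4) in frame 1 and (11, 8) in frame 2.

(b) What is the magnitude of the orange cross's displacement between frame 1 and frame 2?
5

The orange cross moved from (8, 2) to (3, 4), a distance of √(5² + 2²) ≈ 5.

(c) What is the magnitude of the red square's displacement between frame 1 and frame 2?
5

The red square moved from (4, 7) to (7, 3), a distance of √(3² + 4²) ≈ 5.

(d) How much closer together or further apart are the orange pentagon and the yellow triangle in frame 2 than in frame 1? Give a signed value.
-2

Distance in frame 1: 12. Distance in frame 2: 10.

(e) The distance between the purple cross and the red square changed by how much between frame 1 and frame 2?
-2

Distance in frame 1: 10. Distance in frame 2: 8.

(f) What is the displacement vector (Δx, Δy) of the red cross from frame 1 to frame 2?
(0, -2)

The red cross was at (6, 13) in frame 1 and (6, 11) in frame 2.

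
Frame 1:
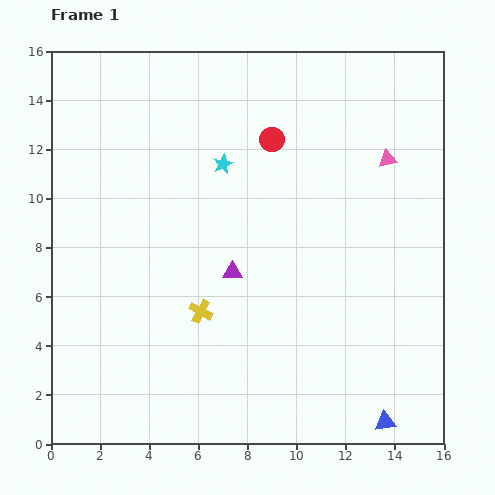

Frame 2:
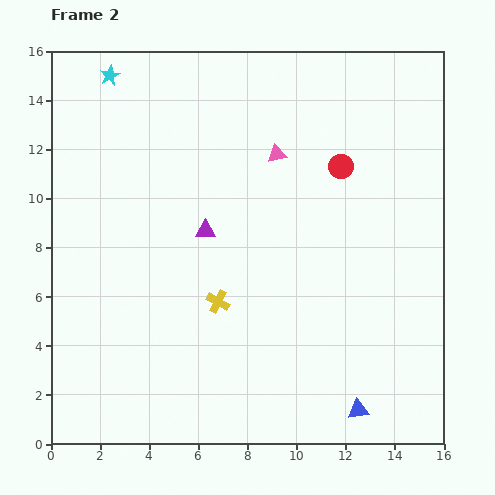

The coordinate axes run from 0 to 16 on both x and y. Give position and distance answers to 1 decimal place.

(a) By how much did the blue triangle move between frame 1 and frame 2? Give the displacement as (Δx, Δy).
(-1.1, 0.5)

The blue triangle was at (13.6, 0.9) in frame 1 and (12.5, 1.4) in frame 2.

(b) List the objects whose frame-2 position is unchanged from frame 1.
none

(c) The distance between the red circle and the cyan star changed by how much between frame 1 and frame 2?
+7.9

Distance in frame 1: 2.2. Distance in frame 2: 10.1.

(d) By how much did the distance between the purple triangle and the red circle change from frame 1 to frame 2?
+0.5

Distance in frame 1: 5.6. Distance in frame 2: 6.1.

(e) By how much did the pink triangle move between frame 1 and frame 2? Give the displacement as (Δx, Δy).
(-4.5, 0.2)

The pink triangle was at (13.7, 11.6) in frame 1 and (9.2, 11.8) in frame 2.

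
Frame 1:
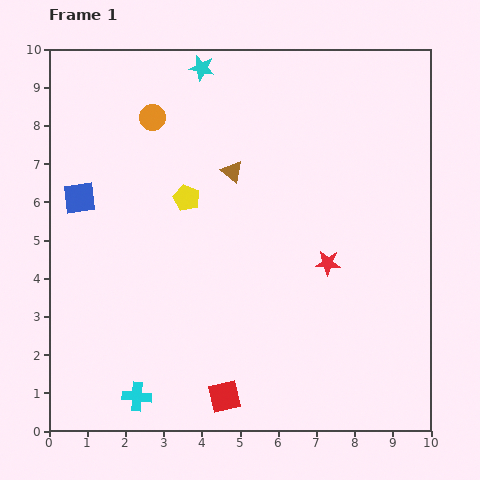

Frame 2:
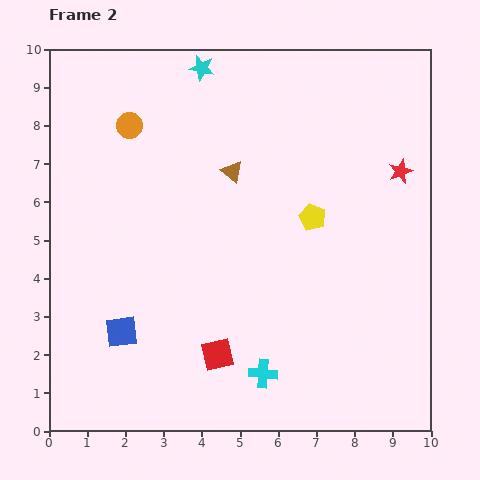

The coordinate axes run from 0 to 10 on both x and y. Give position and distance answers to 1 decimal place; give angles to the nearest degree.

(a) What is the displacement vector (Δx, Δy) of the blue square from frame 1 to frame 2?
(1.1, -3.5)

The blue square was at (0.8, 6.1) in frame 1 and (1.9, 2.6) in frame 2.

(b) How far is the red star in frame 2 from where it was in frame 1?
3.1

The red star moved from (7.3, 4.4) to (9.2, 6.8), a distance of √(1.9² + 2.4²) ≈ 3.1.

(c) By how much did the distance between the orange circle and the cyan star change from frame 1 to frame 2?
+0.6

Distance in frame 1: 1.8. Distance in frame 2: 2.4.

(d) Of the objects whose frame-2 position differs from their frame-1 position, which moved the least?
the orange circle

(moved 0.6)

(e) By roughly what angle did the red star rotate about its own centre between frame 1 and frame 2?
24° counter-clockwise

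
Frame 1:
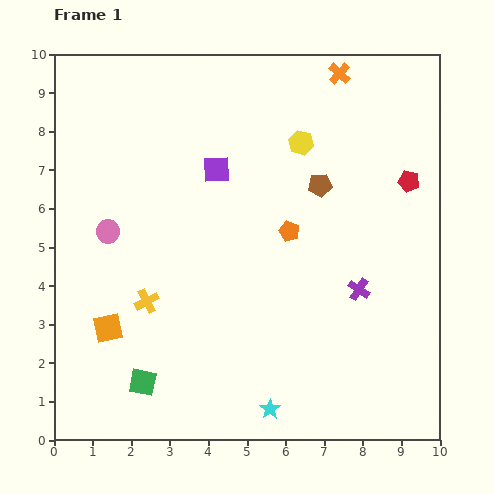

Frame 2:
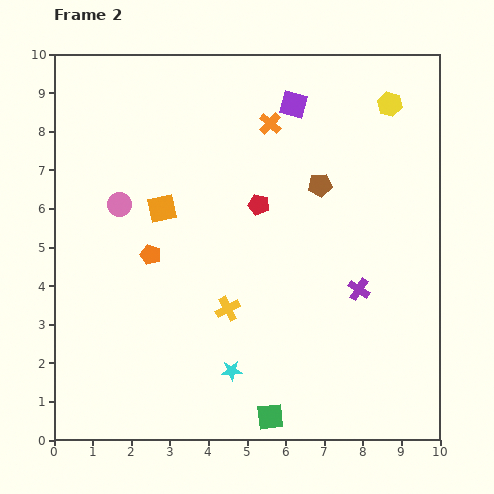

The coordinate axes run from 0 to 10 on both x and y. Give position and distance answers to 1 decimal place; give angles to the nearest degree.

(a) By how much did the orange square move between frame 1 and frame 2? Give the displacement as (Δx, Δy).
(1.4, 3.1)

The orange square was at (1.4, 2.9) in frame 1 and (2.8, 6.0) in frame 2.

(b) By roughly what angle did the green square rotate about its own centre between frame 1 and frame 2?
17° counter-clockwise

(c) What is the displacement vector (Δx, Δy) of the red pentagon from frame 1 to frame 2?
(-3.9, -0.6)

The red pentagon was at (9.2, 6.7) in frame 1 and (5.3, 6.1) in frame 2.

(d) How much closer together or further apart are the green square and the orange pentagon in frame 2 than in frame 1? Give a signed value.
-0.2

Distance in frame 1: 5.4. Distance in frame 2: 5.2.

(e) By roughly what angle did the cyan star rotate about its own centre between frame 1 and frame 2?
30° clockwise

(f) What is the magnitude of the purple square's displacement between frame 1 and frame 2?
2.6

The purple square moved from (4.2, 7.0) to (6.2, 8.7), a distance of √(2.0² + 1.7²) ≈ 2.6.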